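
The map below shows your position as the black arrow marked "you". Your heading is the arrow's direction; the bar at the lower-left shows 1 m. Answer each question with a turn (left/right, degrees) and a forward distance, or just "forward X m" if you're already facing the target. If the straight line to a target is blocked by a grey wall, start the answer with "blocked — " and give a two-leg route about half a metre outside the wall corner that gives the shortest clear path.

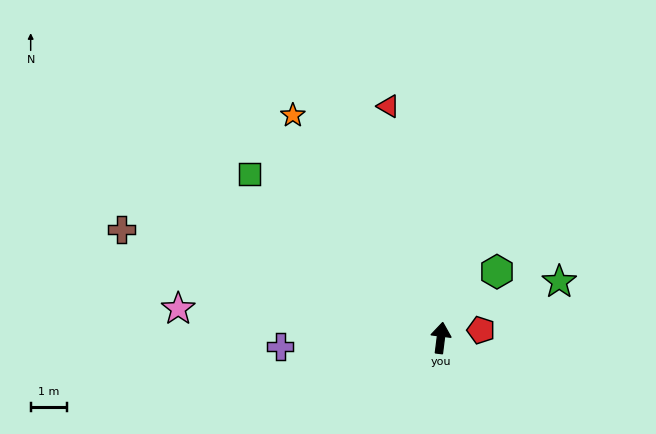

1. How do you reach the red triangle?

turn left 20°, forward 6.5 m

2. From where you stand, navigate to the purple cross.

turn left 100°, forward 4.4 m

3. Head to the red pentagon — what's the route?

turn right 72°, forward 1.1 m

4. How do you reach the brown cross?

turn left 78°, forward 9.3 m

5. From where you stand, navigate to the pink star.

turn left 91°, forward 7.3 m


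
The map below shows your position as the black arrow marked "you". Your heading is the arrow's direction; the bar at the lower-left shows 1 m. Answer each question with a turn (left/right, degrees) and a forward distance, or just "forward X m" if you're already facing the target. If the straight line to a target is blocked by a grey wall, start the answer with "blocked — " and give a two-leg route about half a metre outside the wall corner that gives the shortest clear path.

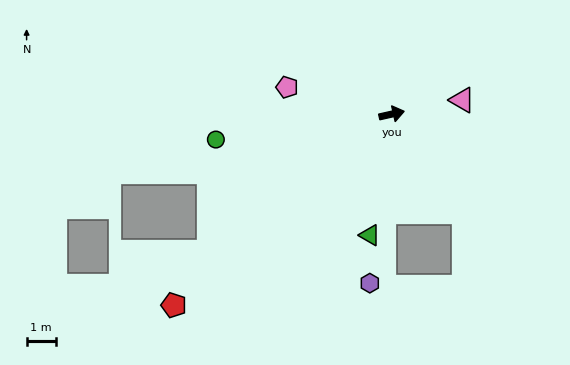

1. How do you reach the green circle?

turn left 175°, forward 6.1 m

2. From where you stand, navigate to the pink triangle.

forward 2.4 m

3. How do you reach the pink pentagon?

turn left 153°, forward 3.7 m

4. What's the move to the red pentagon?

turn right 152°, forward 9.9 m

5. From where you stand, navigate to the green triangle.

turn right 113°, forward 4.2 m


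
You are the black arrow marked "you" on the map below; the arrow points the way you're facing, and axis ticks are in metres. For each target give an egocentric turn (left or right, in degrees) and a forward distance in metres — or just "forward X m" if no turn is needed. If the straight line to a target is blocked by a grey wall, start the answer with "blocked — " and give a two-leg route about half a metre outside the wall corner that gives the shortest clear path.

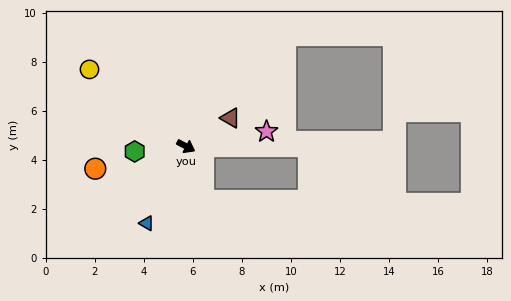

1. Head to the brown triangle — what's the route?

turn left 61°, forward 2.2 m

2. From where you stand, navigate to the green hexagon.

turn right 146°, forward 2.1 m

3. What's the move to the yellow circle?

turn left 170°, forward 5.0 m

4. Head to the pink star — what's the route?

turn left 38°, forward 3.3 m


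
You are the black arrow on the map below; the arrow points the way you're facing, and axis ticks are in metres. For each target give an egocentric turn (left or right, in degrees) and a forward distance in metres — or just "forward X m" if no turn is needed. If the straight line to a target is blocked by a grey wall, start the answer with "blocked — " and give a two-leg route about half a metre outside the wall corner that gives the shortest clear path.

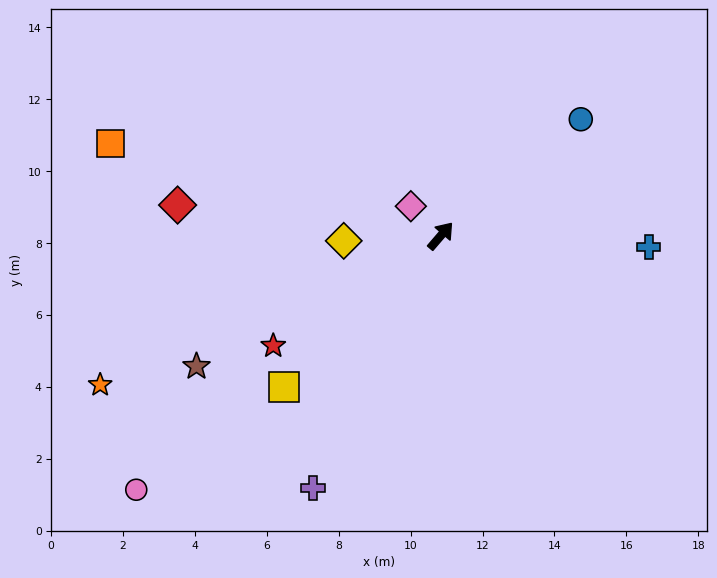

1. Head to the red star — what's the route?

turn left 164°, forward 5.6 m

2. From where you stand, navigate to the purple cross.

turn right 166°, forward 7.9 m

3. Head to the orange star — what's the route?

turn left 154°, forward 10.3 m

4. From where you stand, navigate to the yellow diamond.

turn left 134°, forward 2.7 m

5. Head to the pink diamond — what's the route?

turn left 86°, forward 1.2 m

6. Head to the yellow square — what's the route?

turn left 175°, forward 6.1 m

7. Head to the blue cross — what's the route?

turn right 52°, forward 5.8 m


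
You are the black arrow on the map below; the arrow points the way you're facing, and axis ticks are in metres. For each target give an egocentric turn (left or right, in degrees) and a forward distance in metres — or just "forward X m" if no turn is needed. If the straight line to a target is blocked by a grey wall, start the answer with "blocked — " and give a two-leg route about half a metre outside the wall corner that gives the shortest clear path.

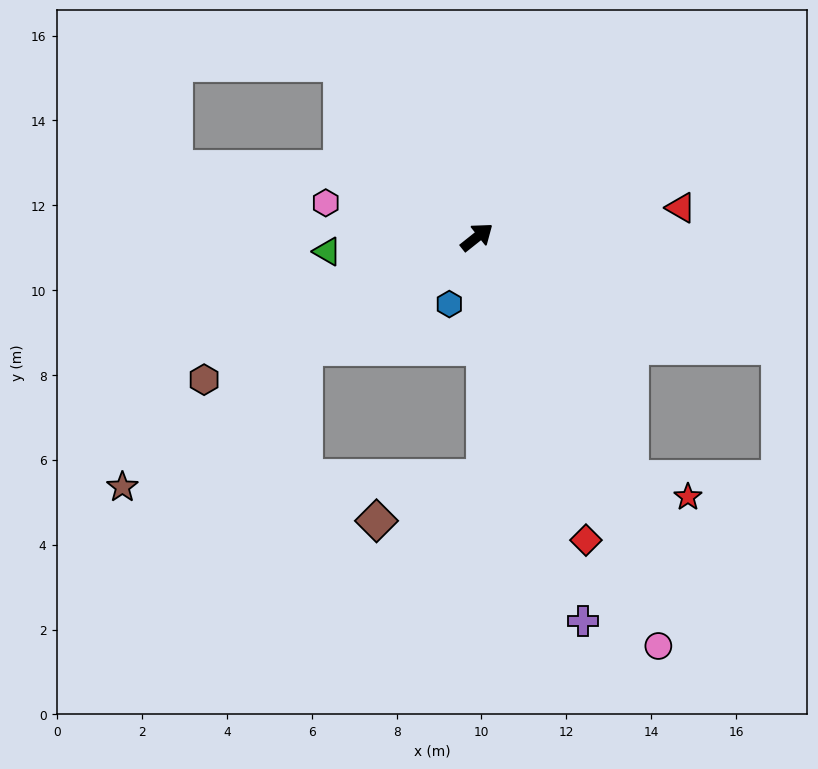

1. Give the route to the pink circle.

turn right 105°, forward 10.5 m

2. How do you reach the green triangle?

turn left 147°, forward 3.5 m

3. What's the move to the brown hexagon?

turn left 169°, forward 7.3 m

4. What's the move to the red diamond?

turn right 109°, forward 7.6 m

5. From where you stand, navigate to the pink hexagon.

turn left 129°, forward 3.7 m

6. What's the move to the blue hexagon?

turn right 151°, forward 1.7 m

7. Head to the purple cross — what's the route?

turn right 113°, forward 9.4 m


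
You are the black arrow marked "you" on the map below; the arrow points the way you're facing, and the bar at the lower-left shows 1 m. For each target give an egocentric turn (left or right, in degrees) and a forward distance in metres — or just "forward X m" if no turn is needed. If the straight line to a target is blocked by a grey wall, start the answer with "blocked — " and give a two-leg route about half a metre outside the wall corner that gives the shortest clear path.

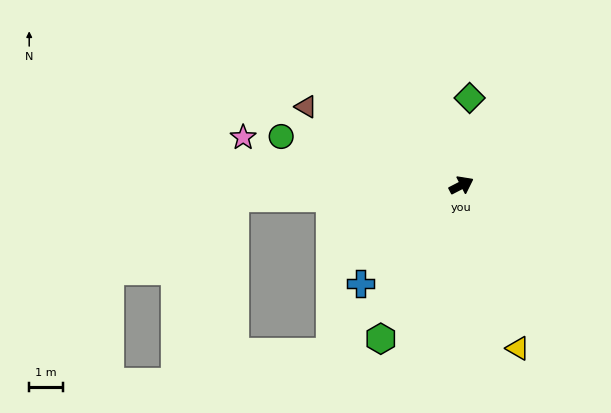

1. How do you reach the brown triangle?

turn left 126°, forward 5.2 m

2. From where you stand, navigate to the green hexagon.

turn right 145°, forward 5.1 m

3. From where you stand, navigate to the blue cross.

turn right 163°, forward 4.2 m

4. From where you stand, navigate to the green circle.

turn left 138°, forward 5.5 m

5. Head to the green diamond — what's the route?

turn left 57°, forward 2.6 m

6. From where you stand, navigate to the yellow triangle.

turn right 98°, forward 5.1 m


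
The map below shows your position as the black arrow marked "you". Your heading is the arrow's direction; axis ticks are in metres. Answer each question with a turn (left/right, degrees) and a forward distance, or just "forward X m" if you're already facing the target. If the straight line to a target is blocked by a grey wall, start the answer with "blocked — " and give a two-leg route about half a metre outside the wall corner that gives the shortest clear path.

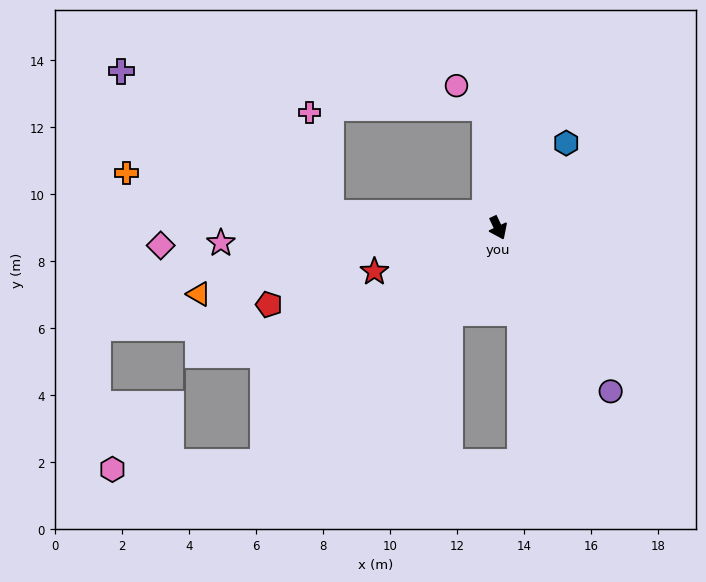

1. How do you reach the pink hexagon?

blocked — turn right 70°, forward 9.9 m, then turn right 43°, forward 4.5 m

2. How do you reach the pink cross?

blocked — turn right 120°, forward 5.0 m, then turn right 74°, forward 3.1 m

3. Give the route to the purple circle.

turn left 9°, forward 5.9 m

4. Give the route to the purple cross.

blocked — turn right 120°, forward 5.0 m, then turn right 30°, forward 7.5 m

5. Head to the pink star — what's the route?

turn right 112°, forward 8.3 m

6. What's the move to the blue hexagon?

turn left 116°, forward 3.2 m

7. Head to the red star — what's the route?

turn right 96°, forward 3.9 m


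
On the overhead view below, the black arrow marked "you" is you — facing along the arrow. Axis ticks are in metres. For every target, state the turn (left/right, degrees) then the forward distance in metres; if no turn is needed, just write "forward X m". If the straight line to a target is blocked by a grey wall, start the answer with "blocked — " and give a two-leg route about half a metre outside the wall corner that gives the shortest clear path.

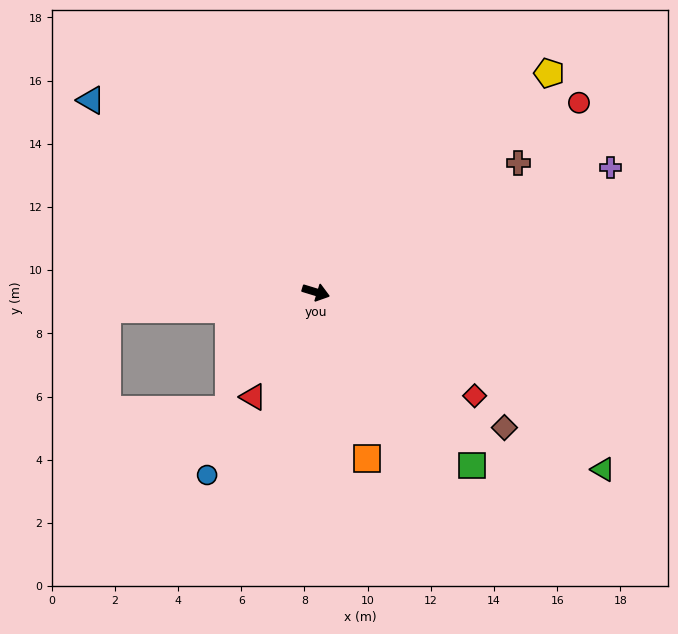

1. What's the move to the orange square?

turn right 56°, forward 5.5 m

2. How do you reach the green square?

turn right 31°, forward 7.4 m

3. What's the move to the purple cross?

turn left 40°, forward 10.1 m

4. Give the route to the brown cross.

turn left 49°, forward 7.6 m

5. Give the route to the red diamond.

turn right 16°, forward 6.0 m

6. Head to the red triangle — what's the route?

turn right 104°, forward 3.9 m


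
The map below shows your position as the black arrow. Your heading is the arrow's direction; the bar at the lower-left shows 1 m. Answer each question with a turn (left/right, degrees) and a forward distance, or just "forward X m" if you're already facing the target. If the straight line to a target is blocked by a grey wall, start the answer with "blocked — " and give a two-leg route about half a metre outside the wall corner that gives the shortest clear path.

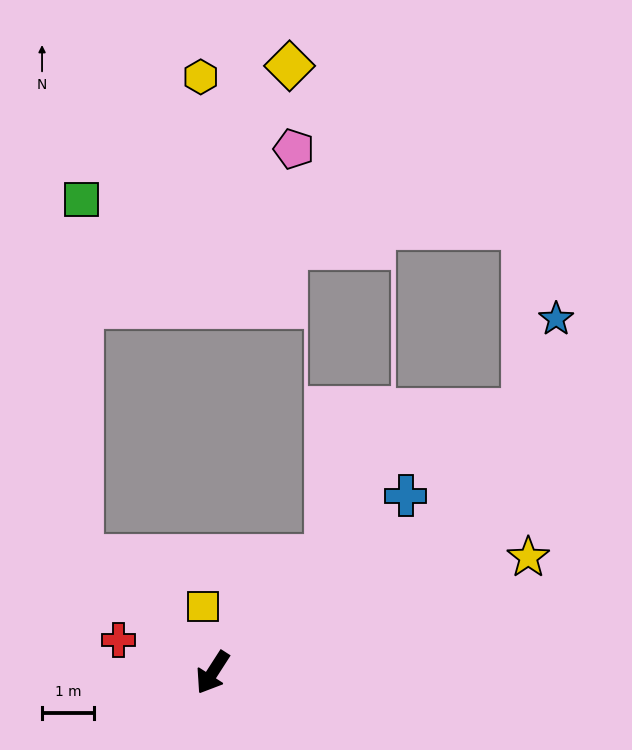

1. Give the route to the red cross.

turn right 76°, forward 1.9 m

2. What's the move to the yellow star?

turn left 143°, forward 6.5 m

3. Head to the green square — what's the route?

blocked — turn right 99°, forward 3.4 m, then turn right 48°, forward 6.9 m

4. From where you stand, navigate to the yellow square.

turn right 139°, forward 1.3 m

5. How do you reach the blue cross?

turn left 165°, forward 5.1 m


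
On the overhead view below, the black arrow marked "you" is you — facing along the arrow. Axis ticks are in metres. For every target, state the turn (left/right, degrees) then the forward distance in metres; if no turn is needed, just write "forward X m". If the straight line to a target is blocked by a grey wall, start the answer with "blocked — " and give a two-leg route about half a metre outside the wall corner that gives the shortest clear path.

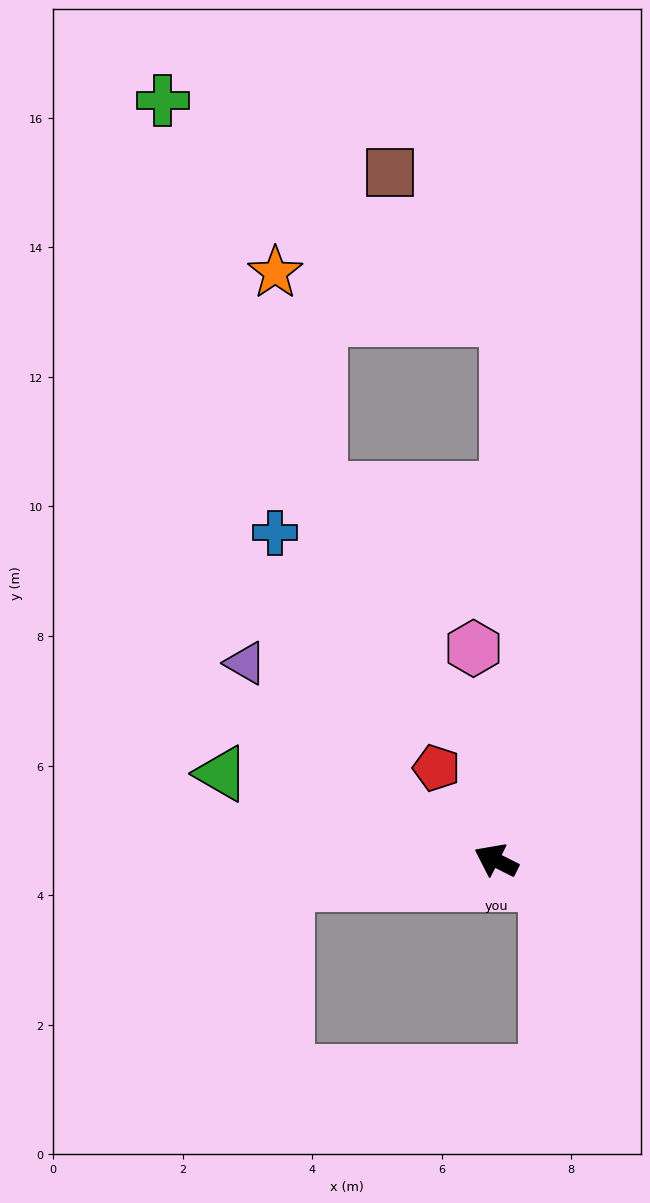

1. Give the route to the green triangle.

turn left 9°, forward 4.4 m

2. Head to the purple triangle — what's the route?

turn right 12°, forward 4.9 m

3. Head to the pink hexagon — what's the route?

turn right 57°, forward 3.3 m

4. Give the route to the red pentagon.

turn right 31°, forward 1.7 m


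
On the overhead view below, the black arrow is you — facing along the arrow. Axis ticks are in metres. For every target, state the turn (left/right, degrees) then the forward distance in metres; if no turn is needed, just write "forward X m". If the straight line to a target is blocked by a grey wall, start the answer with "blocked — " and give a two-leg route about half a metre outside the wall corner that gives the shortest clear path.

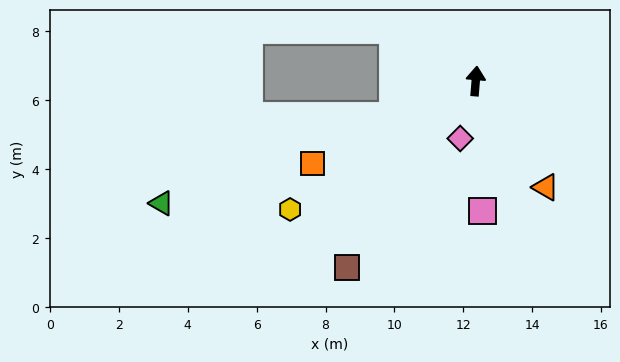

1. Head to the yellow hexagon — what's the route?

turn left 129°, forward 6.6 m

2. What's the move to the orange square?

turn left 121°, forward 5.3 m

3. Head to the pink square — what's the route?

turn right 172°, forward 3.8 m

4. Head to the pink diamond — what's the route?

turn left 170°, forward 1.7 m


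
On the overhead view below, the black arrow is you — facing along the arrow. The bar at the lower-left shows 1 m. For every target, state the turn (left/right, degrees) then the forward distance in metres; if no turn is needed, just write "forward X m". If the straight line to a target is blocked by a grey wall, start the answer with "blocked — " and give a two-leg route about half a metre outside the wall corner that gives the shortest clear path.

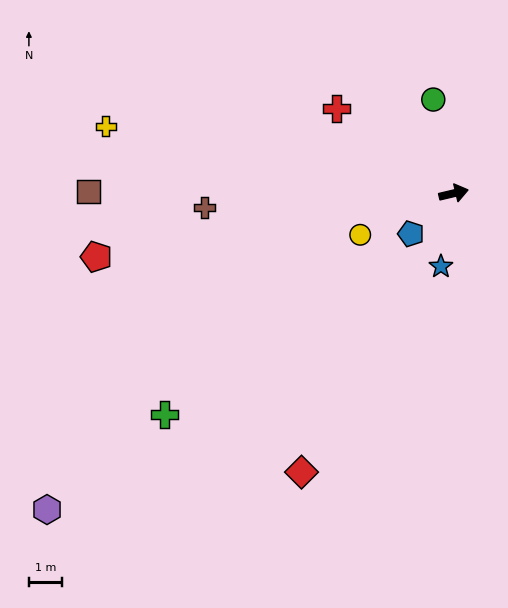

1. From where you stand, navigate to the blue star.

turn right 113°, forward 2.2 m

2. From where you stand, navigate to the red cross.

turn left 131°, forward 4.3 m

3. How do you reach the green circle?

turn left 89°, forward 2.9 m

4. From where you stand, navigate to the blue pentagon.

turn right 150°, forward 1.8 m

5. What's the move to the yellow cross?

turn left 156°, forward 10.6 m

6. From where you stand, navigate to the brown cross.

turn left 170°, forward 7.5 m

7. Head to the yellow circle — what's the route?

turn right 169°, forward 3.1 m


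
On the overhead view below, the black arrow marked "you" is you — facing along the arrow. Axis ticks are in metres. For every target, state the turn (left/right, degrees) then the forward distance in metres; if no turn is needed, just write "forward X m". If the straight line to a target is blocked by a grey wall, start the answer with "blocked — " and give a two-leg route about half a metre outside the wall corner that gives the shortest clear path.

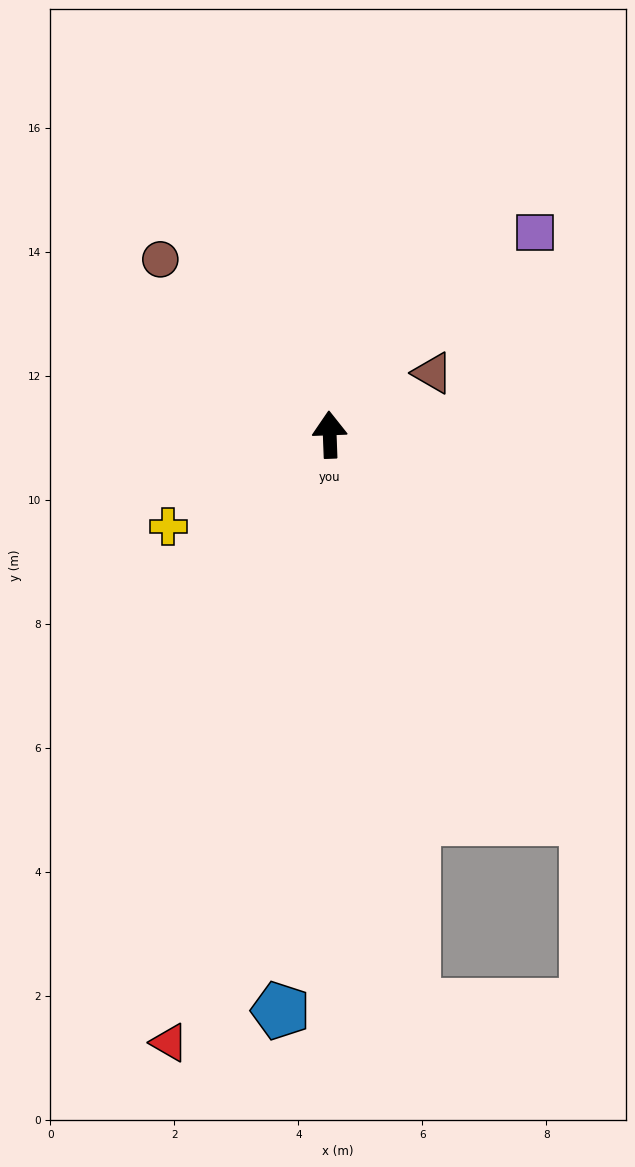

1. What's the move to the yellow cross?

turn left 118°, forward 3.0 m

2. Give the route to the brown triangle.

turn right 61°, forward 1.9 m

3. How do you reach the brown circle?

turn left 42°, forward 3.9 m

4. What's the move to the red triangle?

turn left 163°, forward 10.1 m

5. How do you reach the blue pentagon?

turn left 173°, forward 9.3 m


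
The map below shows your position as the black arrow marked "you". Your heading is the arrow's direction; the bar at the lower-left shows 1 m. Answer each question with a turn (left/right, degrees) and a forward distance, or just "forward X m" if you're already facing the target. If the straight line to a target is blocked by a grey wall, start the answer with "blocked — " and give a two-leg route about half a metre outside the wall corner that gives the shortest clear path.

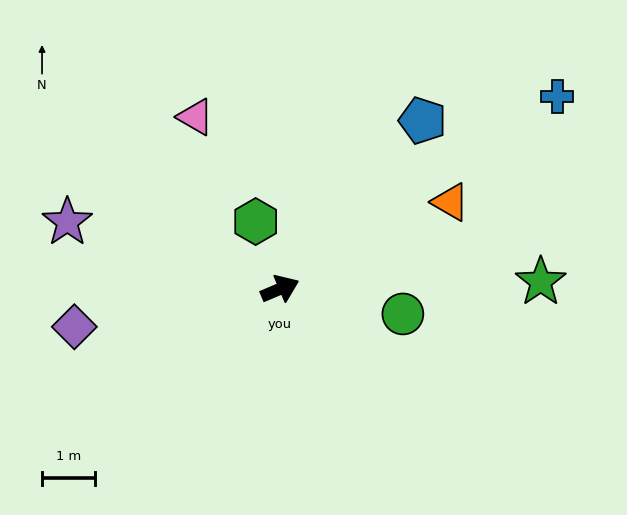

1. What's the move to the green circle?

turn right 34°, forward 2.4 m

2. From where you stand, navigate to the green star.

turn right 21°, forward 4.9 m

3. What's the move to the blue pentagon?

turn left 27°, forward 4.2 m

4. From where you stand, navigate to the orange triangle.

turn left 4°, forward 3.6 m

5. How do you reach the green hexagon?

turn left 87°, forward 1.4 m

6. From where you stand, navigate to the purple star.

turn left 140°, forward 4.2 m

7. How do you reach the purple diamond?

turn left 168°, forward 4.0 m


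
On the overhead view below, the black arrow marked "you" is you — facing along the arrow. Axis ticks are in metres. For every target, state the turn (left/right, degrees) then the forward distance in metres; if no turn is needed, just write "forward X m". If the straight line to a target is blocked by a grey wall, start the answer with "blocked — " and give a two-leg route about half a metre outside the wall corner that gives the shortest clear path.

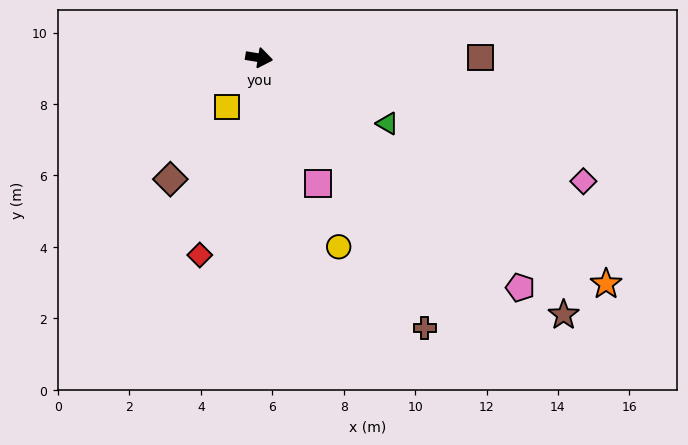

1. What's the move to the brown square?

turn left 9°, forward 6.2 m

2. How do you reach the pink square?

turn right 56°, forward 3.9 m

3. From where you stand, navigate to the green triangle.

turn right 18°, forward 4.0 m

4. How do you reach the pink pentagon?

turn right 32°, forward 9.7 m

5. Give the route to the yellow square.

turn right 114°, forward 1.7 m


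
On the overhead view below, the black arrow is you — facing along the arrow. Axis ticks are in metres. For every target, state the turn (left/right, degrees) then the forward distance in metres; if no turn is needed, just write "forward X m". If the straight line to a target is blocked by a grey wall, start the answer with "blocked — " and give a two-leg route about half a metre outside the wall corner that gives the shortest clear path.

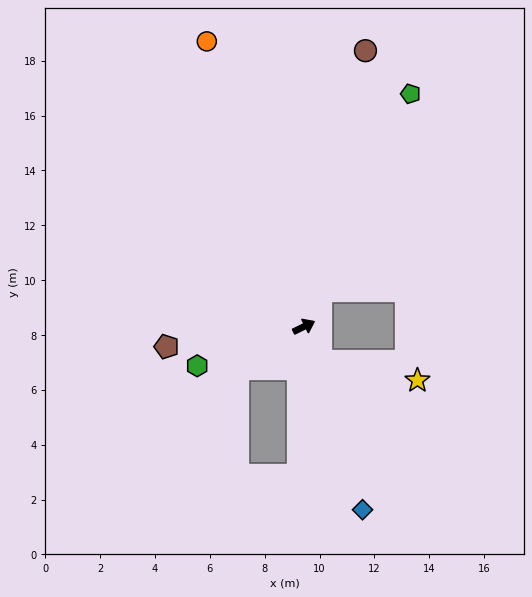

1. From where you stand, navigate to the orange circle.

turn left 83°, forward 11.0 m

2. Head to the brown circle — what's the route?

turn left 51°, forward 10.3 m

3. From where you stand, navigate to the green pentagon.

turn left 39°, forward 9.3 m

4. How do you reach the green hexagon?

turn left 174°, forward 4.1 m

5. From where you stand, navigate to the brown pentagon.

turn left 162°, forward 5.1 m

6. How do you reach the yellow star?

blocked — turn right 91°, forward 1.4 m, then turn left 54°, forward 3.6 m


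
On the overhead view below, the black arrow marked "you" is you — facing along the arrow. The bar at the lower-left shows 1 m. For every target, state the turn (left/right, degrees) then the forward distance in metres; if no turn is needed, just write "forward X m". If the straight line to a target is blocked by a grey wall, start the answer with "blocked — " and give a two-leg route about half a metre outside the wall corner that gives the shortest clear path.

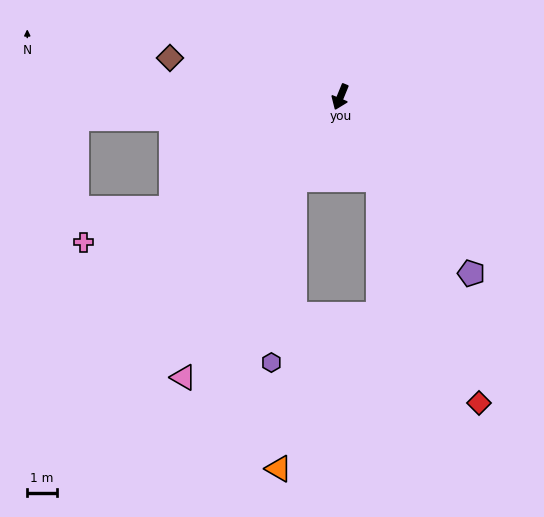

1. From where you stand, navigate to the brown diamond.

turn right 81°, forward 6.0 m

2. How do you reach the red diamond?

turn left 47°, forward 11.5 m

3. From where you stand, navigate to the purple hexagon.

blocked — turn right 7°, forward 3.2 m, then turn left 22°, forward 6.3 m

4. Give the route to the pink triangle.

turn right 7°, forward 11.0 m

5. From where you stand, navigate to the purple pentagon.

turn left 59°, forward 7.5 m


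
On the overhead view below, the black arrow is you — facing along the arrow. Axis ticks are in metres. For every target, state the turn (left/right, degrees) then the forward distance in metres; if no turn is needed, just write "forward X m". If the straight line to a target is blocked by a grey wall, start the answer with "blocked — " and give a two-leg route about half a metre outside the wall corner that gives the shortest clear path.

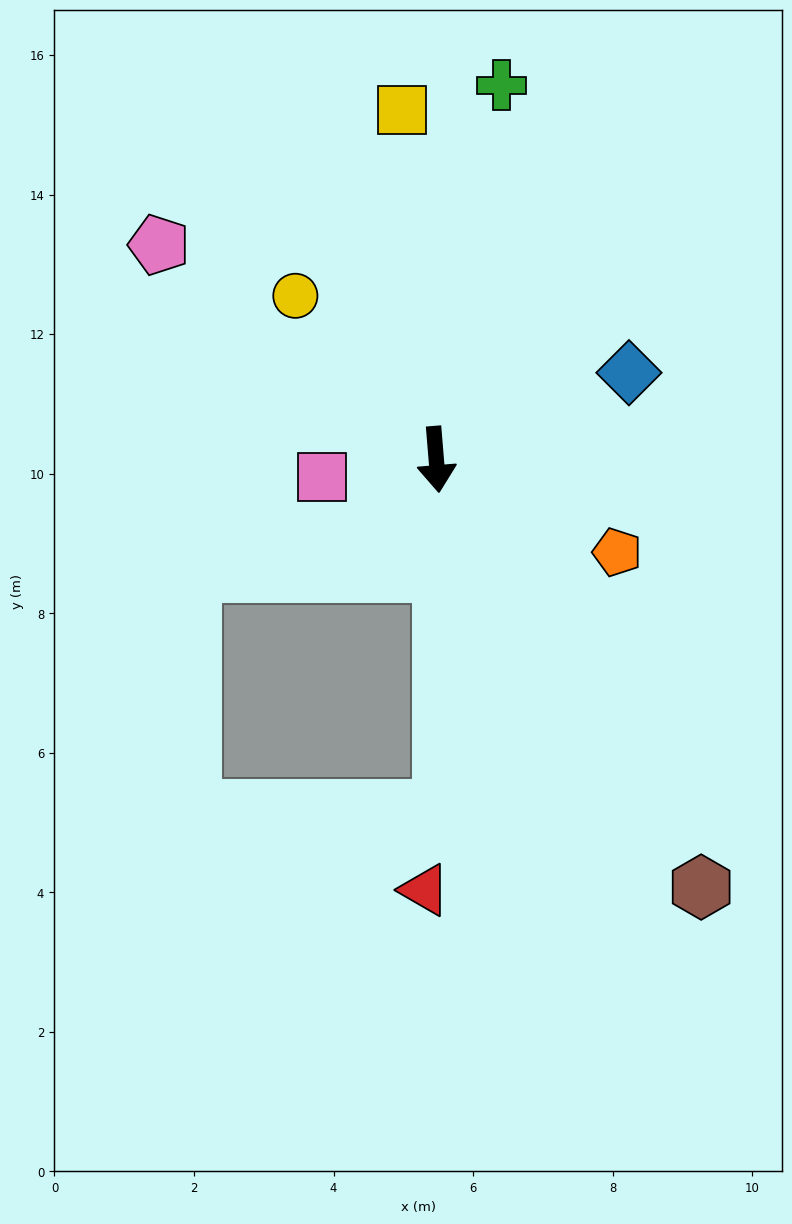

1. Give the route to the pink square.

turn right 86°, forward 1.7 m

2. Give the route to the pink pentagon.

turn right 132°, forward 5.0 m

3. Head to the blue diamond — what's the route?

turn left 110°, forward 3.0 m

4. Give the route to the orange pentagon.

turn left 58°, forward 2.9 m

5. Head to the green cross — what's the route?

turn left 165°, forward 5.4 m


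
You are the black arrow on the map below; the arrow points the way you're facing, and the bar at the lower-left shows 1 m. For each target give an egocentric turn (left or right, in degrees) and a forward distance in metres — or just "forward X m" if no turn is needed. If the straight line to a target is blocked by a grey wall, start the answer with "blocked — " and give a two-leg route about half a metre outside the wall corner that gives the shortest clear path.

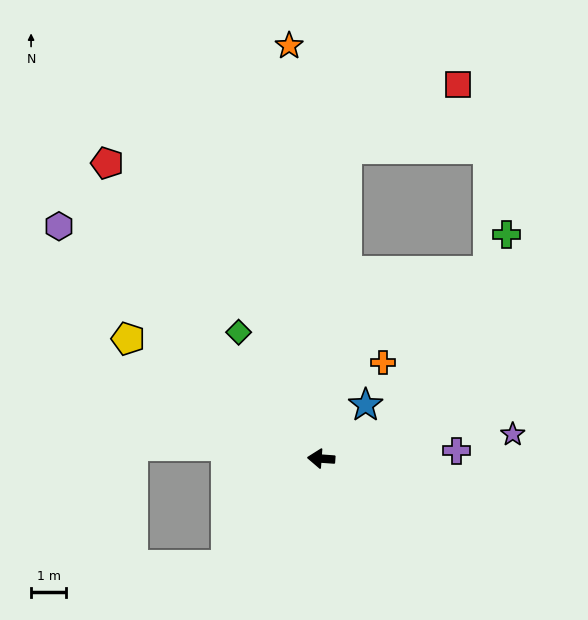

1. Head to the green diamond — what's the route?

turn right 53°, forward 4.3 m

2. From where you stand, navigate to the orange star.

turn right 81°, forward 11.8 m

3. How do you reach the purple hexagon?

turn right 37°, forward 10.0 m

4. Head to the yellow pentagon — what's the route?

turn right 28°, forward 6.5 m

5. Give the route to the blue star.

turn right 126°, forward 2.0 m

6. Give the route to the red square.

blocked — turn right 91°, forward 8.8 m, then turn right 54°, forward 3.7 m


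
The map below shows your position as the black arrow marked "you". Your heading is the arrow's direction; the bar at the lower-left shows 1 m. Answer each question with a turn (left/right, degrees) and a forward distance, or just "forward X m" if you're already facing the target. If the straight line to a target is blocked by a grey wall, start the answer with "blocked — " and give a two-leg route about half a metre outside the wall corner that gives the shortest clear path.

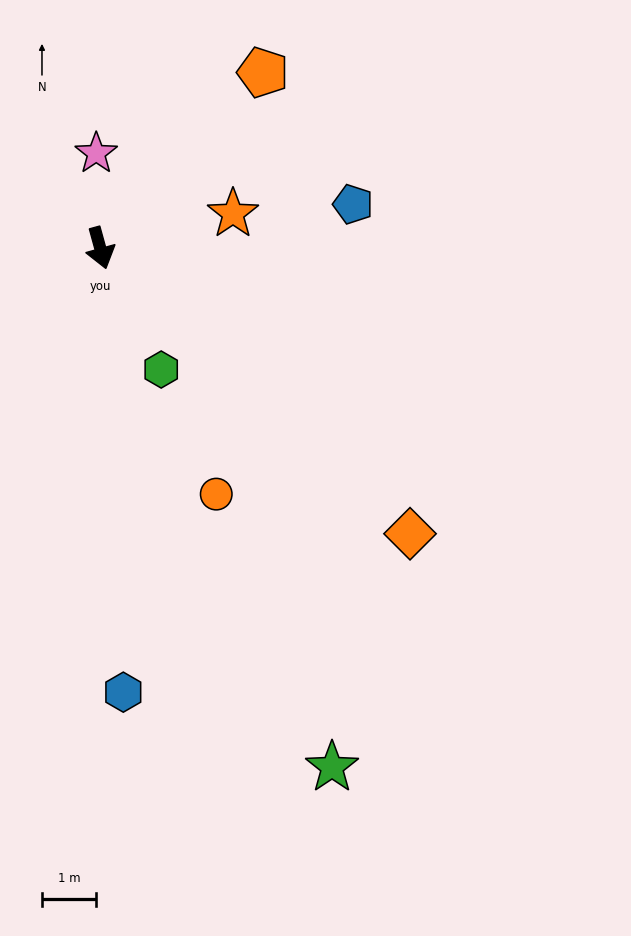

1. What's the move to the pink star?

turn left 167°, forward 1.7 m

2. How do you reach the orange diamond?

turn left 32°, forward 7.7 m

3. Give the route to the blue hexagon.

turn right 12°, forward 8.2 m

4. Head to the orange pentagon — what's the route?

turn left 122°, forward 4.4 m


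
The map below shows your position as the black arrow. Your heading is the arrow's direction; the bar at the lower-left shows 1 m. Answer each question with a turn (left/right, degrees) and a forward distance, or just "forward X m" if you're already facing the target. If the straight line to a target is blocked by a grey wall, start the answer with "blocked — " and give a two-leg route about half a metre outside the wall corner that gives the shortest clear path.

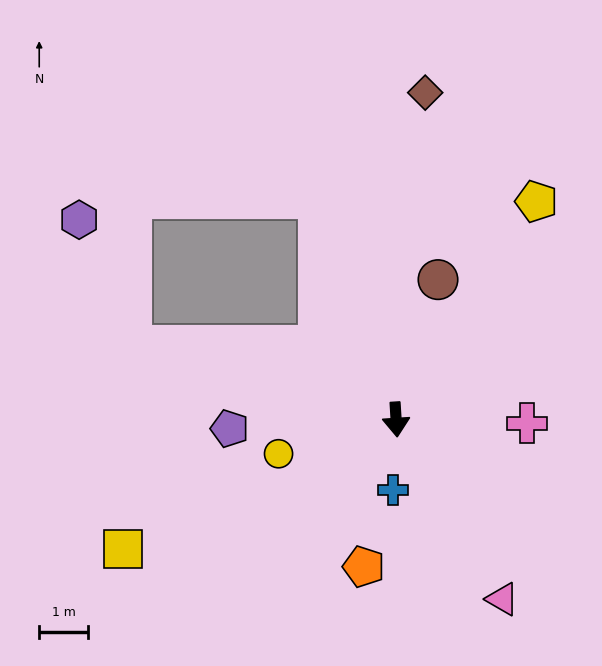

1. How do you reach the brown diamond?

turn left 171°, forward 6.7 m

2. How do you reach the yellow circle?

turn right 77°, forward 2.5 m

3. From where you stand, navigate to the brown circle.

turn left 160°, forward 3.0 m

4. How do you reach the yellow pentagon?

turn left 144°, forward 5.3 m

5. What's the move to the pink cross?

turn left 85°, forward 2.7 m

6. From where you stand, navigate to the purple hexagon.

blocked — turn right 109°, forward 5.6 m, then turn right 52°, forward 2.8 m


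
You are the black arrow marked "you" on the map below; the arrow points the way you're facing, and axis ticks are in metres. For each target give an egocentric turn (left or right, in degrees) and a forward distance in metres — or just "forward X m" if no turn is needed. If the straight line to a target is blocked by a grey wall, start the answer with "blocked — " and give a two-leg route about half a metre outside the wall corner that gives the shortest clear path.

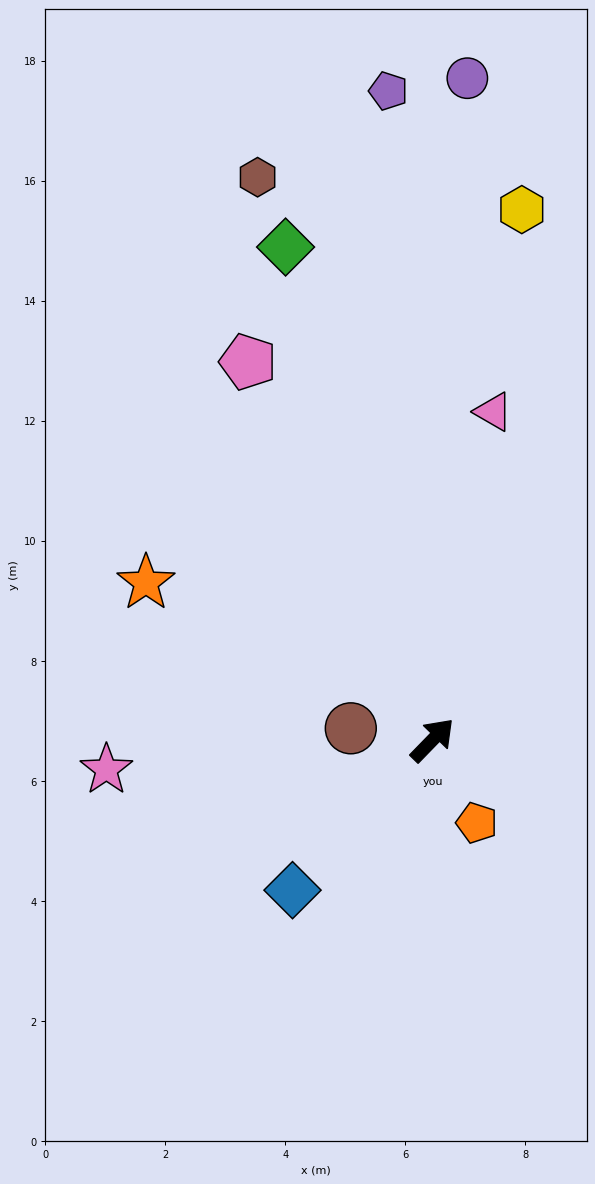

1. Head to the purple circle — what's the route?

turn left 41°, forward 11.0 m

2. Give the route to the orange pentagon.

turn right 108°, forward 1.6 m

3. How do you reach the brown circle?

turn left 126°, forward 1.4 m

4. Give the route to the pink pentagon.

turn left 70°, forward 7.0 m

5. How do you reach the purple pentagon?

turn left 48°, forward 10.8 m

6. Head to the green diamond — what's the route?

turn left 61°, forward 8.6 m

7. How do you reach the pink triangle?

turn left 34°, forward 5.6 m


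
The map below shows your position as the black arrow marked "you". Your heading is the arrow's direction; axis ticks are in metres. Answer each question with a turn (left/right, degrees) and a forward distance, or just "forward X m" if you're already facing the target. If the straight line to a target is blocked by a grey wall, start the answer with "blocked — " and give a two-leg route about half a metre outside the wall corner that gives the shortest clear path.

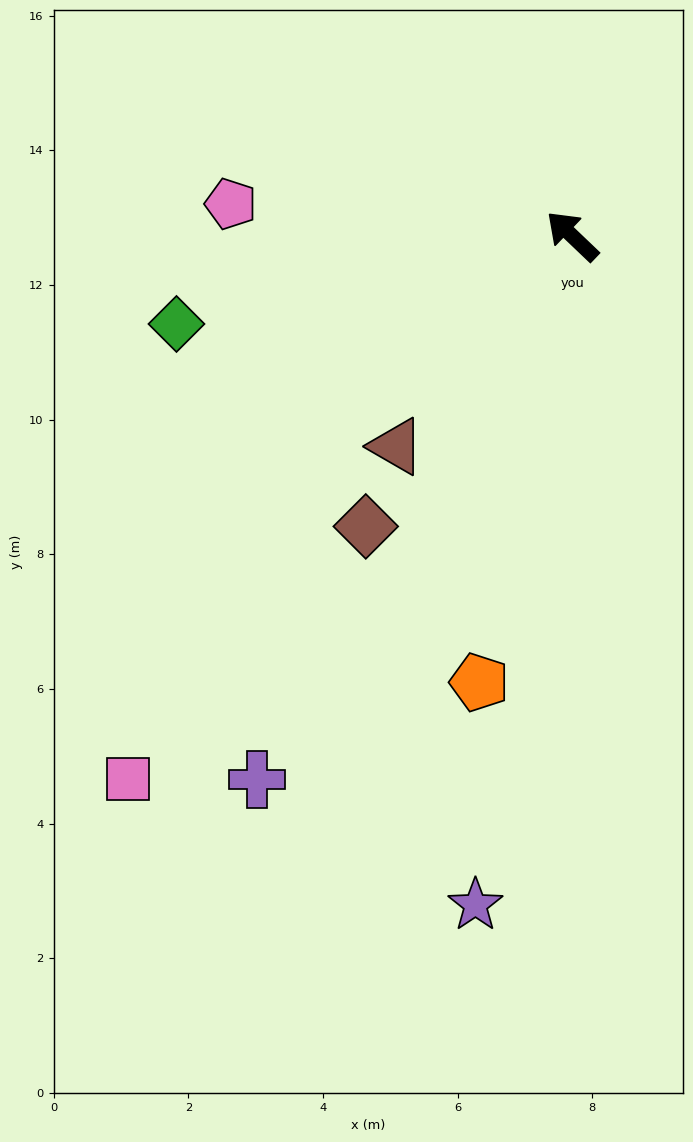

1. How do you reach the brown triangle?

turn left 94°, forward 4.1 m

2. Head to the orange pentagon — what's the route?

turn left 122°, forward 6.8 m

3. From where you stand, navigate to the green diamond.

turn left 56°, forward 6.0 m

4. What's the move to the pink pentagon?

turn left 38°, forward 5.1 m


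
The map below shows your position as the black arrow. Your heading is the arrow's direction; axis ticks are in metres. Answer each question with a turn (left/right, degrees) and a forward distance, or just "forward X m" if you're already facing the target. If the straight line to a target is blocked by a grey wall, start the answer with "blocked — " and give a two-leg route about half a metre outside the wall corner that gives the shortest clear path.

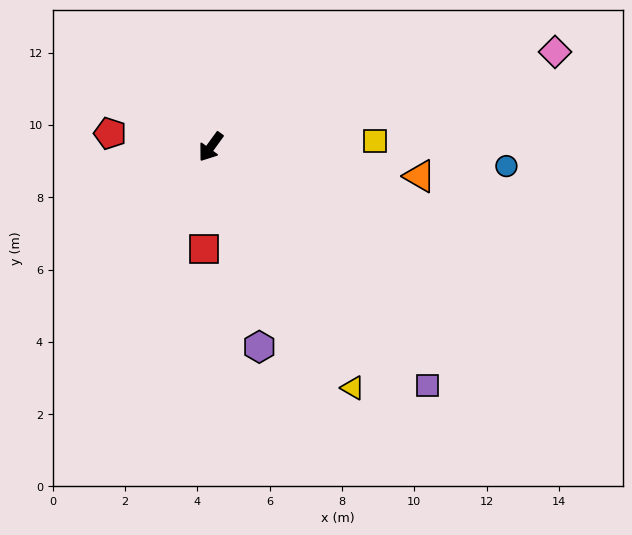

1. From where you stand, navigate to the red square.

turn left 32°, forward 2.8 m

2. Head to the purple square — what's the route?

turn left 78°, forward 8.9 m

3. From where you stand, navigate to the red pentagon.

turn right 62°, forward 2.8 m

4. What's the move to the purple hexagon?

turn left 50°, forward 5.7 m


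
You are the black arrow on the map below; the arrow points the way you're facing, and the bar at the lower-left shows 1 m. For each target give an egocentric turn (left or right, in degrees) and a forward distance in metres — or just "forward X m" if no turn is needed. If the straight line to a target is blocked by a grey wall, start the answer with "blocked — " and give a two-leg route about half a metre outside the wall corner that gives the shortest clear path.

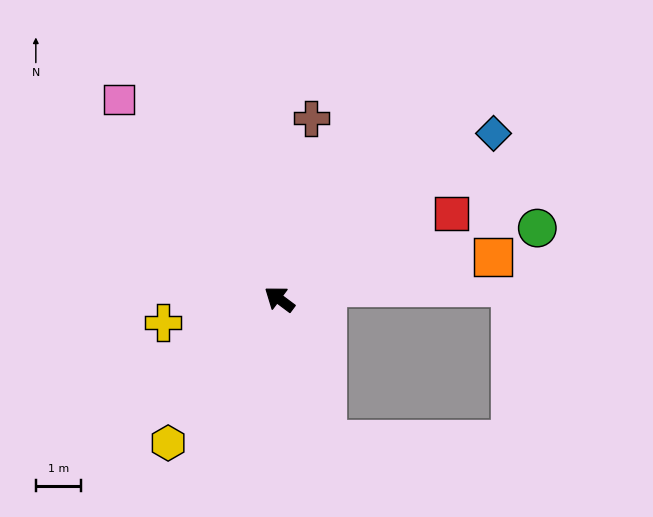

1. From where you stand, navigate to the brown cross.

turn right 63°, forward 4.1 m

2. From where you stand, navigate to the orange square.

turn right 132°, forward 4.8 m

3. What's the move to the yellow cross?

turn left 48°, forward 2.6 m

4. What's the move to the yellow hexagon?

turn left 89°, forward 4.0 m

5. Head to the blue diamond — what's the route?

turn right 106°, forward 6.0 m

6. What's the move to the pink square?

turn right 14°, forward 5.7 m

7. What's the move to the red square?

turn right 117°, forward 4.3 m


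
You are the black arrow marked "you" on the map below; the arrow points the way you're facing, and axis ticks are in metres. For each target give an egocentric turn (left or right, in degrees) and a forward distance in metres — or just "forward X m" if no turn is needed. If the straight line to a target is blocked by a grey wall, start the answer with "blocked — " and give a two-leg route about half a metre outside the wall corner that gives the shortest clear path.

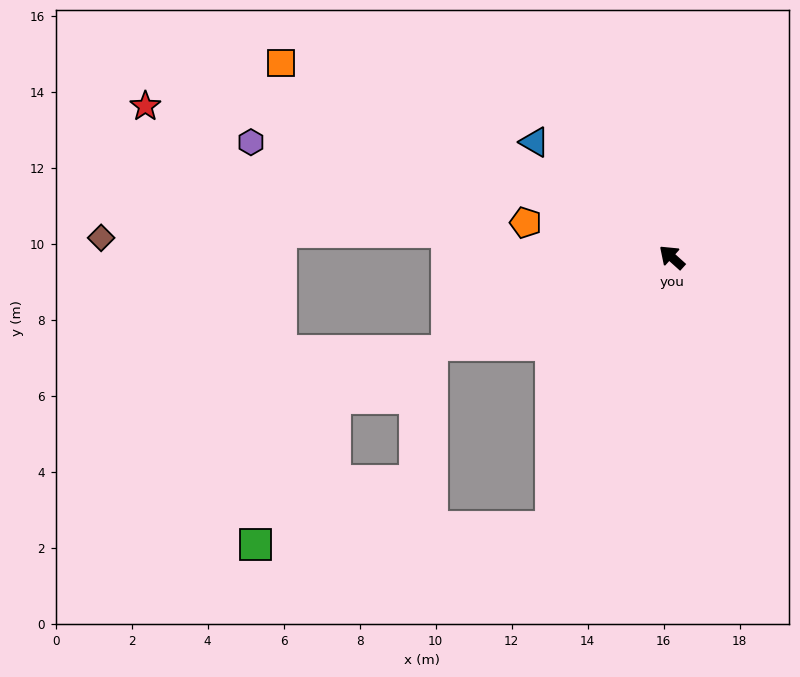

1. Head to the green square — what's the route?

blocked — turn left 108°, forward 7.8 m, then turn right 63°, forward 7.8 m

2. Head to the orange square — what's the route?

turn left 16°, forward 11.5 m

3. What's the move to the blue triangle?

forward 4.7 m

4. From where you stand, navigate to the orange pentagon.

turn left 29°, forward 4.0 m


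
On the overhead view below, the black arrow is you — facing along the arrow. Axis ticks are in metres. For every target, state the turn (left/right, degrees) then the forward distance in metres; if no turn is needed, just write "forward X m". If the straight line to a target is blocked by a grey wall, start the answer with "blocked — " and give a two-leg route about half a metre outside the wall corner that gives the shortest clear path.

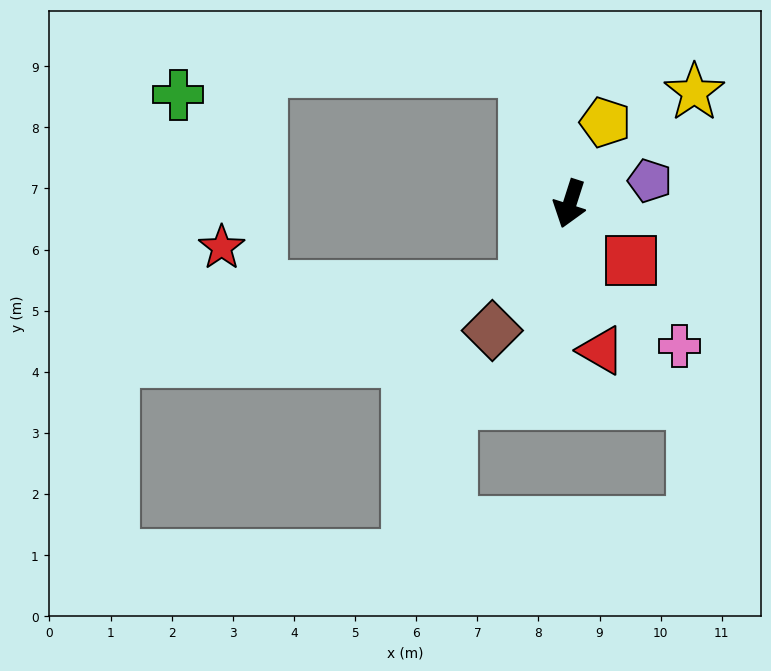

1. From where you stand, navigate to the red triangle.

turn left 30°, forward 2.5 m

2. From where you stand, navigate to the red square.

turn left 65°, forward 1.4 m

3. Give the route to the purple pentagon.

turn left 124°, forward 1.4 m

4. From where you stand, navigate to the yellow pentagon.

turn left 174°, forward 1.5 m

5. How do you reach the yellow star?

turn left 150°, forward 2.7 m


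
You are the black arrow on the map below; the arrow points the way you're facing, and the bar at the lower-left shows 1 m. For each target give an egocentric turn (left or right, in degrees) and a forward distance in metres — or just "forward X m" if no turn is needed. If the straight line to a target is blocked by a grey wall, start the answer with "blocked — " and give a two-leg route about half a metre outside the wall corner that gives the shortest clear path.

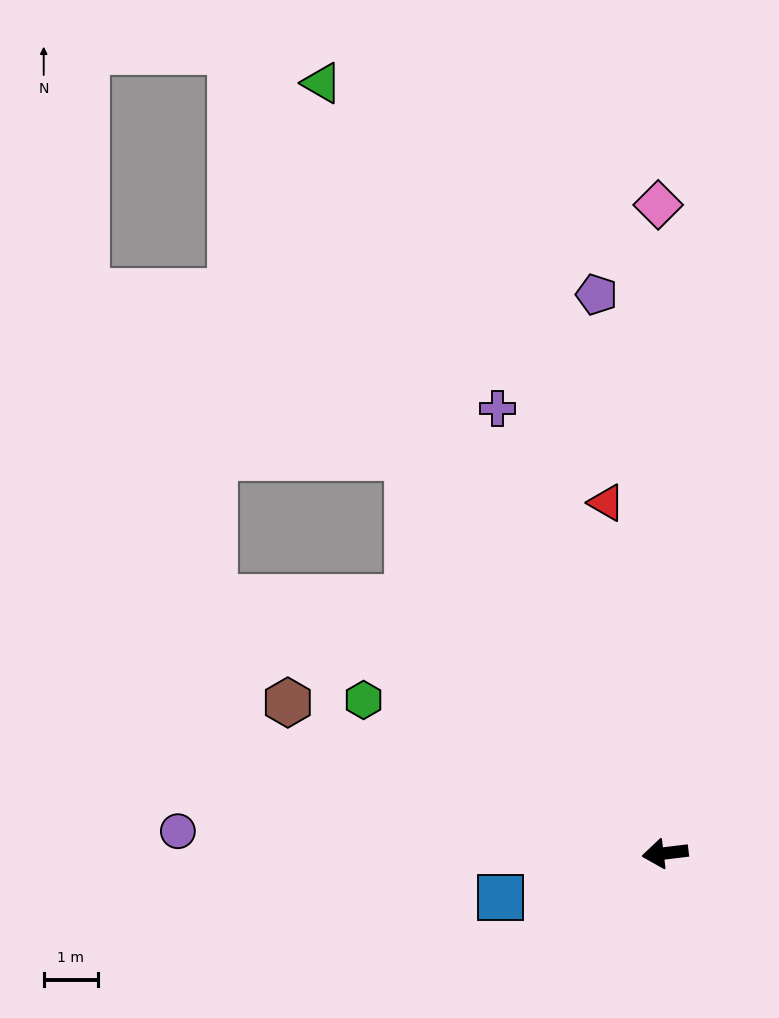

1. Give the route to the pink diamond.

turn right 96°, forward 12.0 m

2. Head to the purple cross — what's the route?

turn right 76°, forward 8.8 m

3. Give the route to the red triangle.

turn right 87°, forward 6.6 m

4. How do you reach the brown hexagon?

turn right 29°, forward 7.5 m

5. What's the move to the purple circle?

turn right 10°, forward 9.0 m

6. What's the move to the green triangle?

turn right 73°, forward 15.5 m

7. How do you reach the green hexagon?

turn right 34°, forward 6.2 m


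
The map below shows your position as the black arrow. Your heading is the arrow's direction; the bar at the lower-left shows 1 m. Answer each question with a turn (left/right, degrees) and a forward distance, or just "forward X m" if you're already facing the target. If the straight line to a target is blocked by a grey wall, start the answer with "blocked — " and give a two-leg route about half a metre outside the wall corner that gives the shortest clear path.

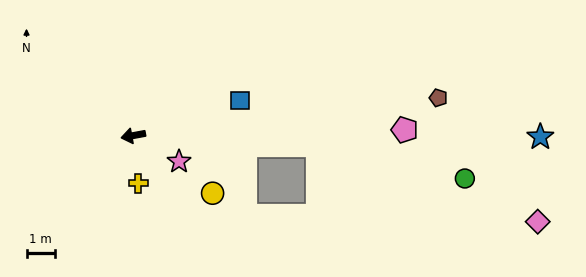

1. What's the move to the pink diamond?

blocked — turn left 167°, forward 6.5 m, then turn right 17°, forward 8.2 m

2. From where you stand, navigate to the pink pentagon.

turn left 171°, forward 9.5 m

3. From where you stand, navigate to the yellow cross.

turn left 86°, forward 1.7 m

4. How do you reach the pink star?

turn left 140°, forward 1.8 m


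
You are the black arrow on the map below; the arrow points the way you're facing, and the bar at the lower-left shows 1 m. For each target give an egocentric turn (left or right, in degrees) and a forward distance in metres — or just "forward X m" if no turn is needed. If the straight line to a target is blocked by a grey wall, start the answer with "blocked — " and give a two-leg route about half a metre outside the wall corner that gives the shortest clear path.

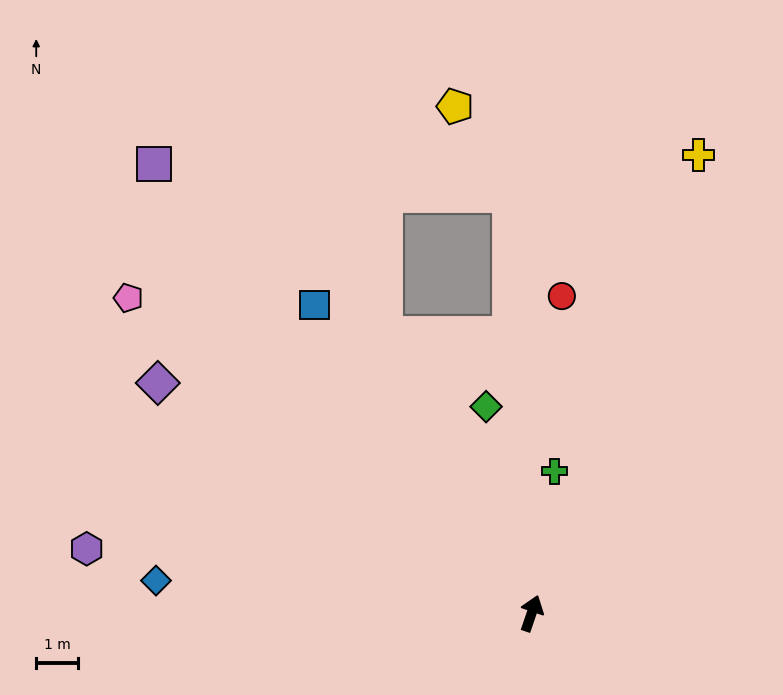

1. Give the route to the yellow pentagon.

blocked — turn left 22°, forward 10.0 m, then turn left 29°, forward 2.5 m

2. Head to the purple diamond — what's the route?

turn left 77°, forward 10.5 m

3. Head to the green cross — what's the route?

turn left 10°, forward 3.4 m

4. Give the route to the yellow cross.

forward 11.7 m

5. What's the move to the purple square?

turn left 59°, forward 14.0 m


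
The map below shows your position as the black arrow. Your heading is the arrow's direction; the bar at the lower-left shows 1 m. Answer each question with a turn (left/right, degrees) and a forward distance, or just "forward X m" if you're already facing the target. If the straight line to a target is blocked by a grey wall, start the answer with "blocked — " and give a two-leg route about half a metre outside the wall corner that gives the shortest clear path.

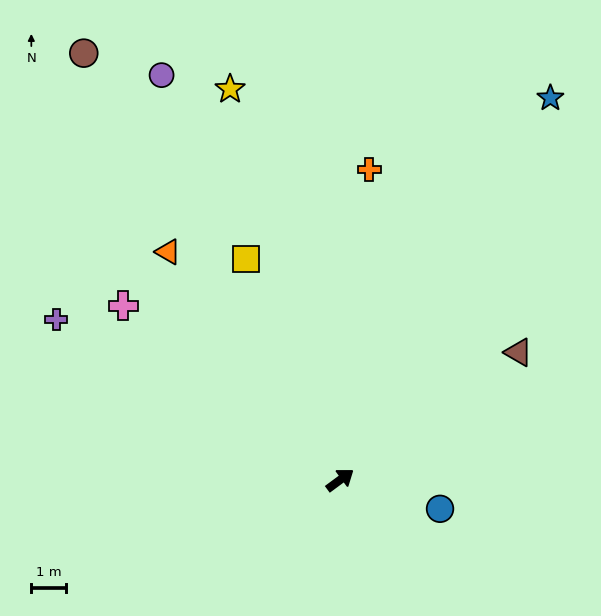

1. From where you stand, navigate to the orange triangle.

turn left 91°, forward 8.3 m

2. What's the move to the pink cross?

turn left 105°, forward 8.0 m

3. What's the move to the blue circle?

turn right 53°, forward 3.0 m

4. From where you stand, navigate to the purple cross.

turn left 114°, forward 9.4 m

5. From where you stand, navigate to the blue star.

turn left 25°, forward 12.6 m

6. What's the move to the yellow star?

turn left 69°, forward 11.7 m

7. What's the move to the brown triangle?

forward 6.3 m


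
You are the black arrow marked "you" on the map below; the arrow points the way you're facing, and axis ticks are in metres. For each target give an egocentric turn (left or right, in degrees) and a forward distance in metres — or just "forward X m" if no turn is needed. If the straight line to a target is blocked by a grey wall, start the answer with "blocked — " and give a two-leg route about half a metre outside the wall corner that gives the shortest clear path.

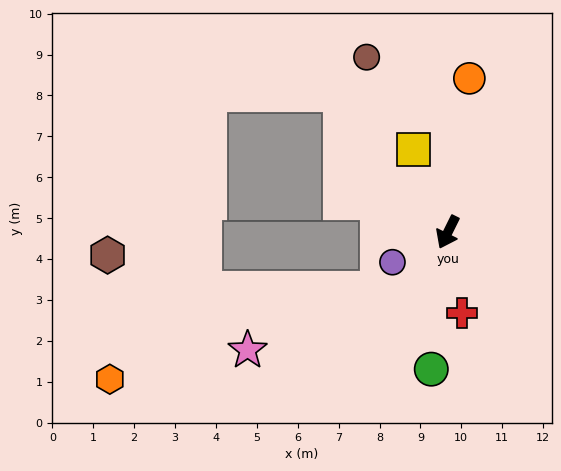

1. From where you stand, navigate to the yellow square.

turn right 131°, forward 2.2 m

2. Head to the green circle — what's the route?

turn left 20°, forward 3.4 m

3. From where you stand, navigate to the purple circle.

turn right 35°, forward 1.5 m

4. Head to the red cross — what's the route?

turn left 37°, forward 2.0 m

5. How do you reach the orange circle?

turn right 162°, forward 3.8 m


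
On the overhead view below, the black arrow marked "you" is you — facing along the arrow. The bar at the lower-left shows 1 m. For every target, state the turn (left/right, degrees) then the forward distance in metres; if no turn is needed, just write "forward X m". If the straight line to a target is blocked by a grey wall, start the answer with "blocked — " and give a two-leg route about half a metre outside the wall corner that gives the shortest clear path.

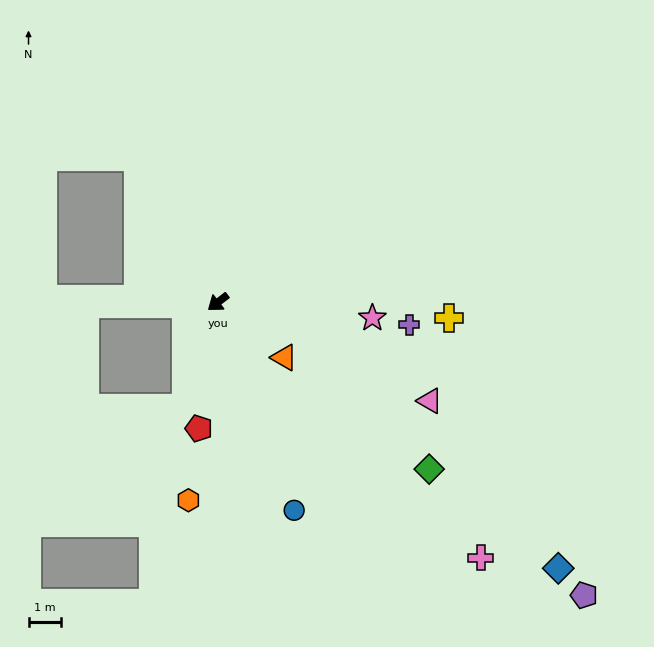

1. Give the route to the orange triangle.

turn left 103°, forward 2.7 m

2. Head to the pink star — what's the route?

turn left 137°, forward 4.8 m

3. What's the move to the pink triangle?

turn left 117°, forward 7.2 m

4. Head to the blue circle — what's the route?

turn left 73°, forward 6.8 m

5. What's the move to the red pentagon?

turn left 44°, forward 3.9 m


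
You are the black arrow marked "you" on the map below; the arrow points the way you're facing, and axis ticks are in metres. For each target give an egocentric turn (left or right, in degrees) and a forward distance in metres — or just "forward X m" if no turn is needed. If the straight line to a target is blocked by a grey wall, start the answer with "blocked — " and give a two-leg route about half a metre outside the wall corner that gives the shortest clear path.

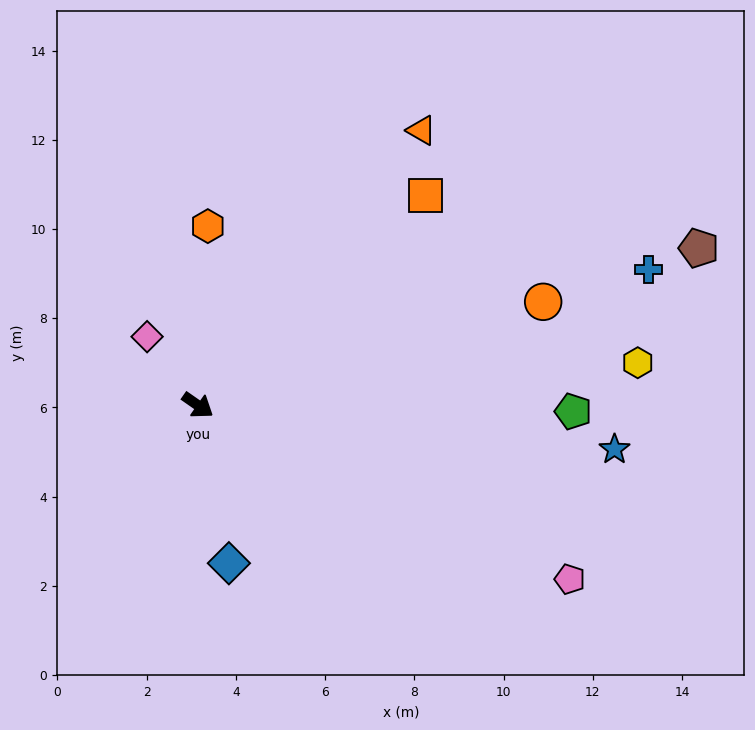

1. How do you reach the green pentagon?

turn left 34°, forward 8.4 m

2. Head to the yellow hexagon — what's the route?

turn left 40°, forward 9.9 m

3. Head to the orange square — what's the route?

turn left 78°, forward 6.9 m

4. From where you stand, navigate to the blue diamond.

turn right 44°, forward 3.6 m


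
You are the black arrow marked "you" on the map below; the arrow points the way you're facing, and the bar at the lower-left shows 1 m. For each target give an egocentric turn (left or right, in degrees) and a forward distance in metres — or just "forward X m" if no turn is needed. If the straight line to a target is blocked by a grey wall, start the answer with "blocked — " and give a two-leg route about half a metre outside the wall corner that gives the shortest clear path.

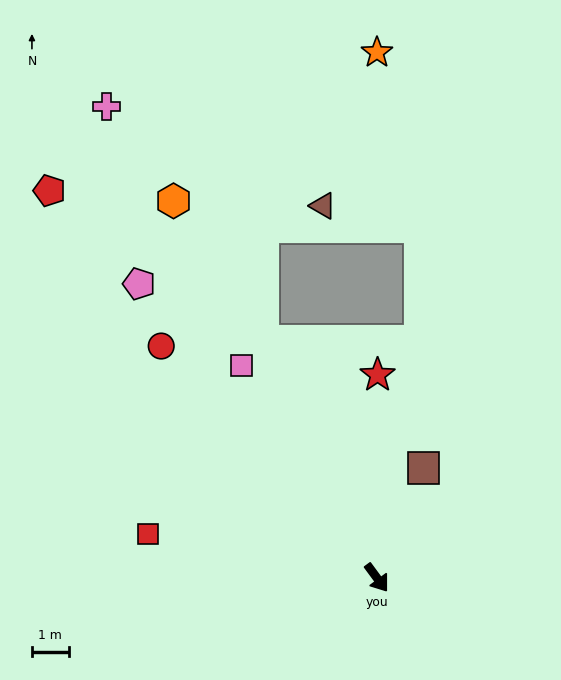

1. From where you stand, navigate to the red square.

turn right 137°, forward 6.3 m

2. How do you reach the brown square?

turn left 121°, forward 3.2 m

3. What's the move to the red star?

turn left 143°, forward 5.5 m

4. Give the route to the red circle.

turn right 173°, forward 8.6 m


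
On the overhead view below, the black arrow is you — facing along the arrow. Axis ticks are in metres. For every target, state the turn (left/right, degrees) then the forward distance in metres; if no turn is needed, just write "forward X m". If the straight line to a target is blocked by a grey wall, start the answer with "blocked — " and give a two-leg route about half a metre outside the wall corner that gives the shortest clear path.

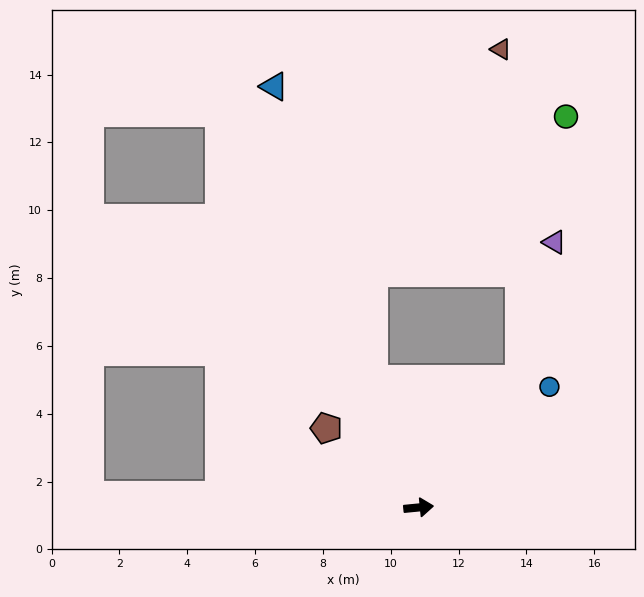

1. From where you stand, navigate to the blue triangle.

turn left 103°, forward 13.1 m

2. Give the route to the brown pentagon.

turn left 134°, forward 3.6 m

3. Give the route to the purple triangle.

blocked — turn left 46°, forward 4.8 m, then turn left 24°, forward 4.2 m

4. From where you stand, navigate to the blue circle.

turn left 37°, forward 5.2 m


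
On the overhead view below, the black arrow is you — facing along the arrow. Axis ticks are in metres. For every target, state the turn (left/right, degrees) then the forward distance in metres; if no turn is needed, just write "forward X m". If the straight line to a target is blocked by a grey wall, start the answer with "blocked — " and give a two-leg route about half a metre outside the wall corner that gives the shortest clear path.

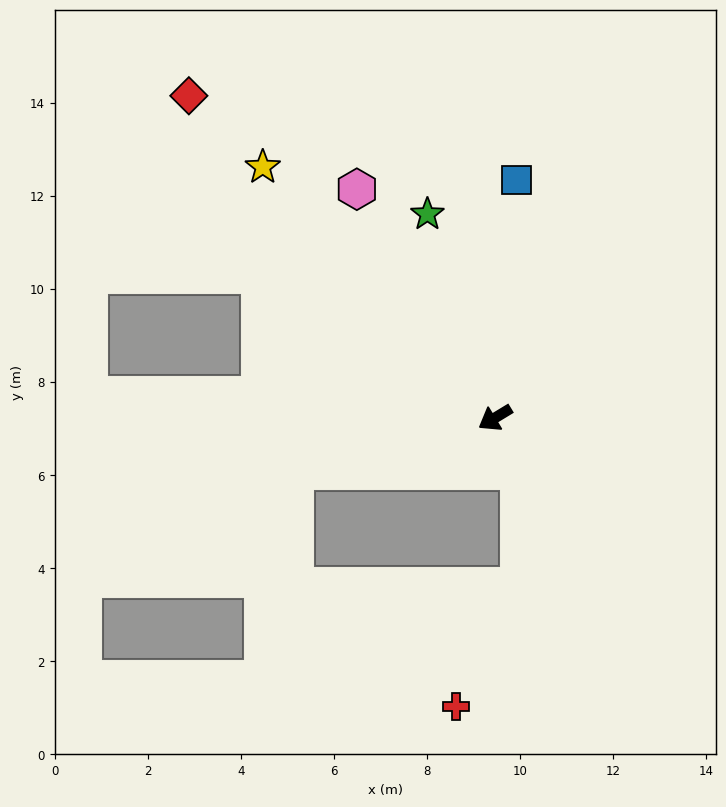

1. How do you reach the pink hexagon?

turn right 90°, forward 5.7 m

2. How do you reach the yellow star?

turn right 78°, forward 7.3 m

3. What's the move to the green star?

turn right 103°, forward 4.6 m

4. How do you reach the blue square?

turn right 126°, forward 5.1 m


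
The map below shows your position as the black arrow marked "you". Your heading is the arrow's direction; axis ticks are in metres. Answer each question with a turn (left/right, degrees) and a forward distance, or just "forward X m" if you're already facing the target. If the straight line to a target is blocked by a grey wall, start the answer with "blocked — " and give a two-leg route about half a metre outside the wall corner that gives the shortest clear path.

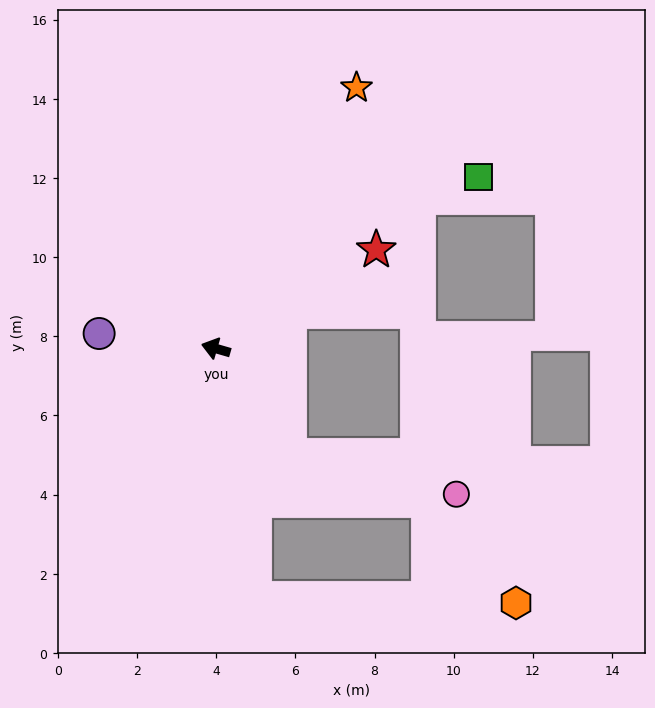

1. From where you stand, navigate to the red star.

turn right 132°, forward 4.8 m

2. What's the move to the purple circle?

turn left 9°, forward 3.0 m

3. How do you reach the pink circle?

blocked — turn left 141°, forward 3.3 m, then turn left 42°, forward 4.3 m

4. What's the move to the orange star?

turn right 102°, forward 7.5 m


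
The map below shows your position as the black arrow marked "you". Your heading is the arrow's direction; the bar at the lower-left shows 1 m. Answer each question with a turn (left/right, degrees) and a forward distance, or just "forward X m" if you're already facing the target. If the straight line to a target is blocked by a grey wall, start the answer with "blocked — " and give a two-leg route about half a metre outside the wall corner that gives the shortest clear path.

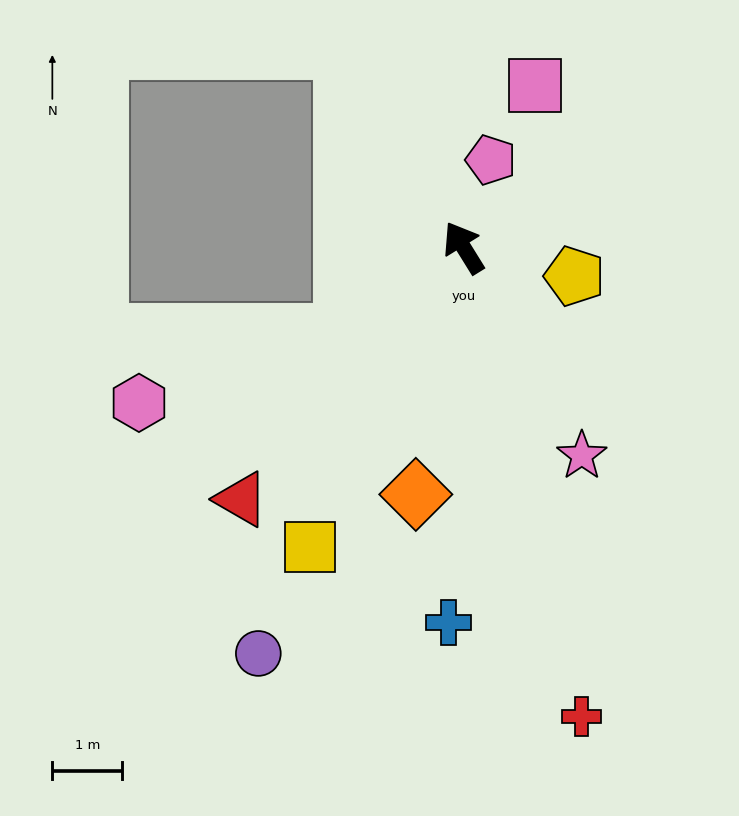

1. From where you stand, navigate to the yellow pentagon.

turn right 136°, forward 1.6 m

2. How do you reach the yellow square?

turn left 121°, forward 4.8 m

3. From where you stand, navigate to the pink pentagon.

turn right 49°, forward 1.3 m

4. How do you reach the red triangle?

turn left 107°, forward 4.8 m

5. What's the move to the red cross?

turn left 162°, forward 6.9 m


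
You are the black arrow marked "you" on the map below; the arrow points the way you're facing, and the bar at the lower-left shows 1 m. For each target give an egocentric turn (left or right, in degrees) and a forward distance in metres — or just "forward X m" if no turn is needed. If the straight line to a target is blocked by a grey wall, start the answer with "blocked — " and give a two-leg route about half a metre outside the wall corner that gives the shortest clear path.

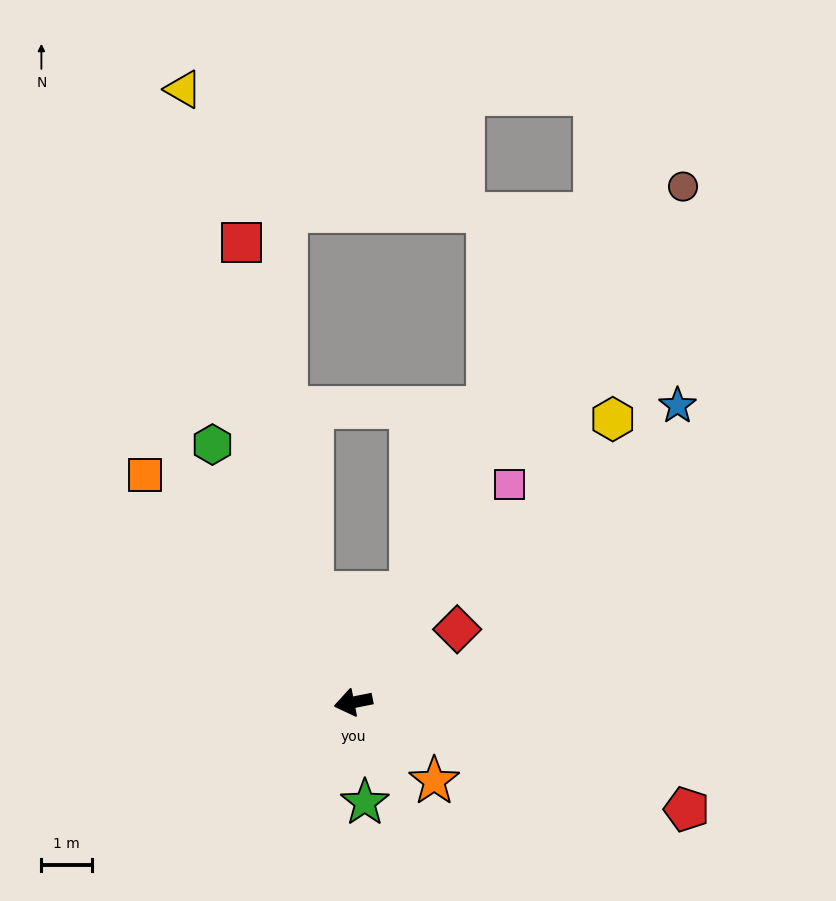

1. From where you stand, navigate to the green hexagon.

turn right 73°, forward 5.8 m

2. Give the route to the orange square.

turn right 59°, forward 6.1 m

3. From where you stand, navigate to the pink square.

turn right 137°, forward 5.3 m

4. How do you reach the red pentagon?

turn left 151°, forward 6.9 m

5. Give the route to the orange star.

turn left 125°, forward 2.2 m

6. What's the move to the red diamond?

turn right 156°, forward 2.5 m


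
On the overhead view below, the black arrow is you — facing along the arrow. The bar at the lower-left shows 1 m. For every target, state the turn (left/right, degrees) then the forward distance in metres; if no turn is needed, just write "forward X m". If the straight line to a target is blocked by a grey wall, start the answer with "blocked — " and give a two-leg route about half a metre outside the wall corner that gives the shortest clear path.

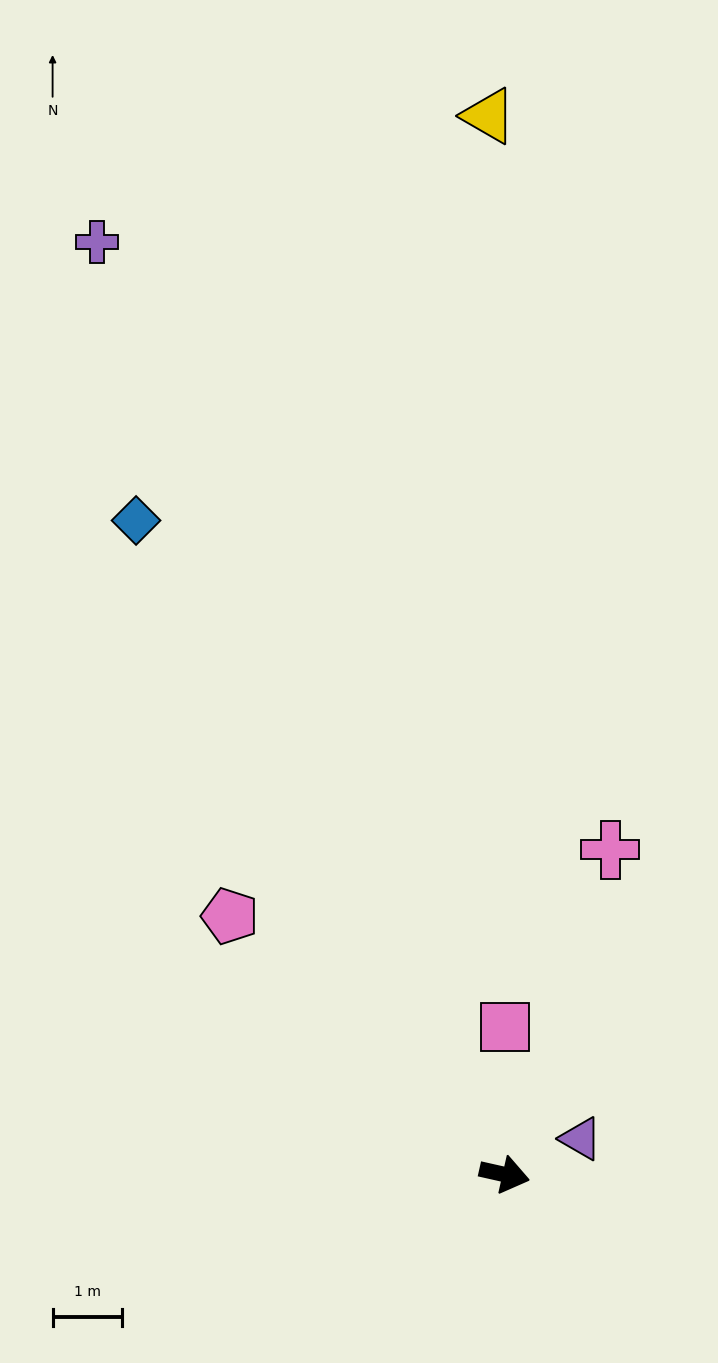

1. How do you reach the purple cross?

turn left 126°, forward 14.7 m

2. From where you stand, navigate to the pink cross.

turn left 85°, forward 4.9 m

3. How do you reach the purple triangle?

turn left 38°, forward 1.2 m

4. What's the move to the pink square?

turn left 103°, forward 2.1 m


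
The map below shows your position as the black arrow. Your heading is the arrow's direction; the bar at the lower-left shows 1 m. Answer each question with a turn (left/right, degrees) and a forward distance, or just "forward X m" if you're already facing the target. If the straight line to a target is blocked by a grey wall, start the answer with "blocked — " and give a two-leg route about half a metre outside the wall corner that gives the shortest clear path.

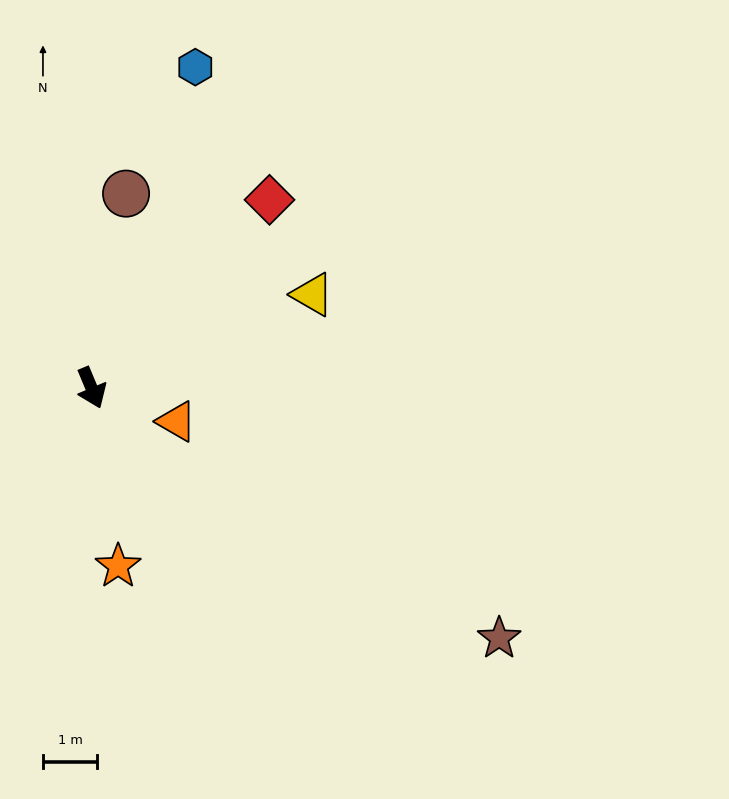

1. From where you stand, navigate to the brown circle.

turn left 147°, forward 3.6 m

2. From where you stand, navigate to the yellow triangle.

turn left 90°, forward 4.4 m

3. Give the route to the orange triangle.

turn left 46°, forward 1.7 m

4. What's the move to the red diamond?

turn left 114°, forward 4.8 m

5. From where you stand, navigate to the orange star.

turn right 14°, forward 3.3 m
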